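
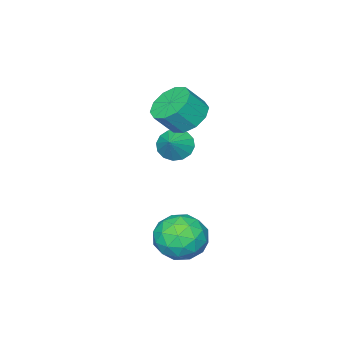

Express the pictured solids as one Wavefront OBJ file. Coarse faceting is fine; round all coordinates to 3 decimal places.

v 2.083 1.122 -1.752
v 2.806 1.681 -1.078
v 3.454 0.039 -2.322
v 4.177 0.598 -1.648
v 3.373 -0.063 -1.194
v 2.526 0.607 -0.841
v 3.734 1.113 -2.559
v 2.887 1.783 -2.206
v 3.826 1.676 -1.577
v 3.603 0.949 -0.733
v 2.657 0.771 -2.667
v 2.434 0.044 -1.823
v 2.324 1.496 -1.365
v 3.936 0.224 -2.035
v 3.463 -0.165 -1.768
v 3.888 0.164 -1.372
v 2.16 0.865 -1.226
v 2.585 1.194 -0.83
v 2.918 0.169 -0.898
v 3.675 0.526 -2.57
v 4.1 0.855 -2.174
v 2.372 1.556 -2.028
v 2.797 1.885 -1.632
v 3.342 1.551 -2.502
v 3.349 1.823 -1.262
v 4.154 1.186 -1.597
v 3.894 1.489 -2.132
v 3.396 1.882 -1.925
v 3.218 1.395 -0.766
v 4.023 0.759 -1.102
v 3.551 0.37 -0.834
v 3.053 0.764 -0.627
v 3.817 1.392 -1.059
v 2.237 0.961 -2.298
v 3.042 0.325 -2.634
v 3.207 0.956 -2.773
v 2.709 1.35 -2.566
v 2.106 0.534 -1.803
v 2.911 -0.103 -2.138
v 2.864 -0.162 -1.475
v 2.366 0.231 -1.268
v 2.443 0.328 -2.341
v -0.716 -2.514 1.961
v 0.053 -2.043 1.553
v 0.766 -2.394 2.492
v -0.004 -2.866 2.899
v -0.237 -1.649 1.921
v 0.475 -2 2.86
v -0.71 -1.586 2.304
v 0.002 -1.937 3.242
v -1.186 -1.877 2.555
v -0.473 -2.229 3.494
v -1.482 -2.412 2.58
v -0.769 -2.763 3.519
v -1.486 -2.986 2.368
v -0.773 -3.337 3.307
v -1.195 -3.38 2
v -0.483 -3.731 2.939
v -0.722 -3.443 1.618
v -0.01 -3.794 2.556
v -0.247 -3.151 1.366
v 0.466 -3.503 2.305
v 0.049 -2.617 1.341
v 0.762 -2.968 2.28
v -1.281 -3.837 -0.405
v -0.735 -4.322 -0.755
v -0.479 -3.403 0.245
v -0.735 -3.973 -0.988
v -0.881 -3.587 -1.064
v -1.135 -3.269 -0.964
v -1.428 -3.103 -0.714
v -1.681 -3.133 -0.381
v -1.827 -3.352 -0.055
v -1.827 -3.701 0.177
v -1.681 -4.086 0.254
v -1.427 -4.405 0.154
v -1.134 -4.571 -0.096
v -0.881 -4.541 -0.429
f 1 38 17
f 38 12 41
f 17 41 6
f 38 41 17
f 1 17 13
f 17 6 18
f 13 18 2
f 17 18 13
f 1 13 22
f 13 2 23
f 22 23 8
f 13 23 22
f 1 22 34
f 22 8 37
f 34 37 11
f 22 37 34
f 1 34 38
f 34 11 42
f 38 42 12
f 34 42 38
f 2 18 29
f 18 6 32
f 29 32 10
f 18 32 29
f 6 41 19
f 41 12 40
f 19 40 5
f 41 40 19
f 12 42 39
f 42 11 35
f 39 35 3
f 42 35 39
f 11 37 36
f 37 8 24
f 36 24 7
f 37 24 36
f 8 23 28
f 23 2 25
f 28 25 9
f 23 25 28
f 4 30 16
f 30 10 31
f 16 31 5
f 30 31 16
f 4 16 14
f 16 5 15
f 14 15 3
f 16 15 14
f 4 14 21
f 14 3 20
f 21 20 7
f 14 20 21
f 4 21 26
f 21 7 27
f 26 27 9
f 21 27 26
f 4 26 30
f 26 9 33
f 30 33 10
f 26 33 30
f 5 31 19
f 31 10 32
f 19 32 6
f 31 32 19
f 3 15 39
f 15 5 40
f 39 40 12
f 15 40 39
f 7 20 36
f 20 3 35
f 36 35 11
f 20 35 36
f 9 27 28
f 27 7 24
f 28 24 8
f 27 24 28
f 10 33 29
f 33 9 25
f 29 25 2
f 33 25 29
f 44 43 47
f 44 47 45
f 45 47 48
f 45 48 46
f 47 43 49
f 47 49 48
f 48 49 50
f 48 50 46
f 49 43 51
f 49 51 50
f 50 51 52
f 50 52 46
f 51 43 53
f 51 53 52
f 52 53 54
f 52 54 46
f 53 43 55
f 53 55 54
f 54 55 56
f 54 56 46
f 55 43 57
f 55 57 56
f 56 57 58
f 56 58 46
f 57 43 59
f 57 59 58
f 58 59 60
f 58 60 46
f 59 43 61
f 59 61 60
f 60 61 62
f 60 62 46
f 61 43 63
f 61 63 62
f 62 63 64
f 62 64 46
f 63 43 44
f 63 44 64
f 64 44 45
f 64 45 46
f 66 65 68
f 66 68 67
f 68 65 69
f 68 69 67
f 69 65 70
f 69 70 67
f 70 65 71
f 70 71 67
f 71 65 72
f 71 72 67
f 72 65 73
f 72 73 67
f 73 65 74
f 73 74 67
f 74 65 75
f 74 75 67
f 75 65 76
f 75 76 67
f 76 65 77
f 76 77 67
f 77 65 78
f 77 78 67
f 78 65 66
f 78 66 67



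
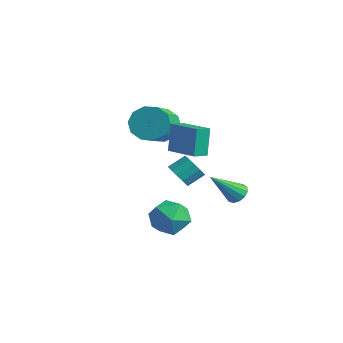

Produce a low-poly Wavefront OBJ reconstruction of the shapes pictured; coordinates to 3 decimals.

v -2.422 0.059 0.812
v -1.583 0.429 0.3
v -0.32 -1.03 1.315
v -1.158 -1.399 1.828
v -1.643 0.762 0.853
v -0.38 -0.696 1.868
v -2 0.827 1.391
v -0.737 -0.631 2.406
v -2.518 0.599 1.708
v -1.255 -0.86 2.723
v -3 0.164 1.683
v -1.737 -1.294 2.698
v -3.26 -0.31 1.325
v -1.997 -1.769 2.34
v -3.2 -0.644 0.772
v -1.937 -2.102 1.787
v -2.843 -0.709 0.234
v -1.58 -2.167 1.249
v -2.325 -0.48 -0.083
v -1.062 -1.939 0.932
v -1.843 -0.046 -0.058
v -0.58 -1.504 0.957
v 2.731 0.992 -1.953
v 3.275 0.736 -2.141
v 2.549 -0.472 -0.487
v 3.358 0.975 -1.892
v 3.242 1.219 -1.662
v 2.964 1.392 -1.525
v 2.612 1.437 -1.523
v 2.298 1.342 -1.658
v 2.122 1.135 -1.886
v 2.138 0.883 -2.136
v 2.344 0.666 -2.327
v 2.672 0.552 -2.4
v 3.019 0.578 -2.331
v 3.881 -2.839 -2.537
v 4.636 -2.934 -1.723
v 2.844 -4.066 -1.717
v 3.599 -4.161 -0.903
v 3.006 -3.222 -1.007
v 3.648 -2.464 -1.514
v 3.832 -4.536 -1.926
v 4.474 -3.778 -2.433
v 4.606 -3.983 -1.345
v 4.096 -3.171 -0.777
v 3.384 -3.829 -2.663
v 2.874 -3.017 -2.095
v 0.164 -1.202 0.471
v -0.141 -0.84 2.031
v 0.091 -0.4 0.271
v -0.214 -0.038 1.831
v 1.974 -0.962 0.769
v 1.669 -0.6 2.329
v 1.901 -0.16 0.569
v 1.596 0.202 2.129
v -2.272 0.995 -2.946
v -1.81 1.275 -3.508
v -1.606 2.166 -2.896
v -2.068 1.885 -2.334
v -2.214 1.426 -3.593
v -2.01 2.317 -2.981
v -2.636 1.44 -3.473
v -2.432 2.331 -2.86
v -2.943 1.313 -3.185
v -2.739 2.203 -2.572
v -3.037 1.084 -2.821
v -2.833 1.975 -2.209
v -2.888 0.827 -2.497
v -2.684 1.718 -1.885
v -2.543 0.623 -2.316
v -2.339 1.514 -1.704
v -2.112 0.538 -2.335
v -1.908 1.428 -1.722
v -1.733 0.597 -2.547
v -1.528 1.487 -1.935
v -1.524 0.782 -2.887
v -1.32 1.673 -2.274
v -1.553 1.035 -3.245
v -1.349 1.926 -2.633
f 2 1 5
f 2 5 3
f 3 5 6
f 3 6 4
f 5 1 7
f 5 7 6
f 6 7 8
f 6 8 4
f 7 1 9
f 7 9 8
f 8 9 10
f 8 10 4
f 9 1 11
f 9 11 10
f 10 11 12
f 10 12 4
f 11 1 13
f 11 13 12
f 12 13 14
f 12 14 4
f 13 1 15
f 13 15 14
f 14 15 16
f 14 16 4
f 15 1 17
f 15 17 16
f 16 17 18
f 16 18 4
f 17 1 19
f 17 19 18
f 18 19 20
f 18 20 4
f 19 1 21
f 19 21 20
f 20 21 22
f 20 22 4
f 21 1 2
f 21 2 22
f 22 2 3
f 22 3 4
f 24 23 26
f 24 26 25
f 26 23 27
f 26 27 25
f 27 23 28
f 27 28 25
f 28 23 29
f 28 29 25
f 29 23 30
f 29 30 25
f 30 23 31
f 30 31 25
f 31 23 32
f 31 32 25
f 32 23 33
f 32 33 25
f 33 23 34
f 33 34 25
f 34 23 35
f 34 35 25
f 35 23 24
f 35 24 25
f 36 47 41
f 36 41 37
f 36 37 43
f 36 43 46
f 36 46 47
f 37 41 45
f 41 47 40
f 47 46 38
f 46 43 42
f 43 37 44
f 39 45 40
f 39 40 38
f 39 38 42
f 39 42 44
f 39 44 45
f 40 45 41
f 38 40 47
f 42 38 46
f 44 42 43
f 45 44 37
f 49 51 48
f 52 49 48
f 48 51 50
f 50 52 48
f 49 55 51
f 53 49 52
f 53 55 49
f 51 55 50
f 54 52 50
f 50 55 54
f 54 53 52
f 55 53 54
f 57 56 60
f 57 60 58
f 58 60 61
f 58 61 59
f 60 56 62
f 60 62 61
f 61 62 63
f 61 63 59
f 62 56 64
f 62 64 63
f 63 64 65
f 63 65 59
f 64 56 66
f 64 66 65
f 65 66 67
f 65 67 59
f 66 56 68
f 66 68 67
f 67 68 69
f 67 69 59
f 68 56 70
f 68 70 69
f 69 70 71
f 69 71 59
f 70 56 72
f 70 72 71
f 71 72 73
f 71 73 59
f 72 56 74
f 72 74 73
f 73 74 75
f 73 75 59
f 74 56 76
f 74 76 75
f 75 76 77
f 75 77 59
f 76 56 78
f 76 78 77
f 77 78 79
f 77 79 59
f 78 56 57
f 78 57 79
f 79 57 58
f 79 58 59



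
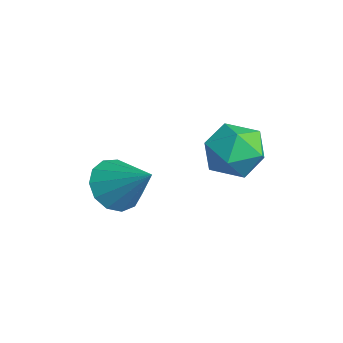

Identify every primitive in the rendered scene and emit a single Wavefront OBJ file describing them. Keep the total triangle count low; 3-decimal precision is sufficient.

v -3.241 2.388 1.993
v -2.487 2.109 1.682
v -3.893 1.331 1.358
v -3.139 1.052 1.047
v -3.303 0.998 1.892
v -2.9 1.652 2.284
v -3.48 1.788 0.756
v -3.077 2.442 1.148
v -2.634 1.739 0.917
v -2.525 1.25 1.62
v -3.855 2.19 1.42
v -3.746 1.701 2.123
v -4.416 -0.814 0.141
v -3.869 -0.875 -0.426
v -3.444 -0.266 1.019
v -4.055 -0.472 -0.473
v -4.354 -0.179 -0.324
v -4.674 -0.087 -0.028
v -4.911 -0.226 0.322
v -4.992 -0.552 0.614
v -4.889 -0.961 0.756
v -4.636 -1.324 0.703
v -4.314 -1.524 0.472
v -4.024 -1.5 0.135
v -3.858 -1.258 -0.2
f 1 12 6
f 1 6 2
f 1 2 8
f 1 8 11
f 1 11 12
f 2 6 10
f 6 12 5
f 12 11 3
f 11 8 7
f 8 2 9
f 4 10 5
f 4 5 3
f 4 3 7
f 4 7 9
f 4 9 10
f 5 10 6
f 3 5 12
f 7 3 11
f 9 7 8
f 10 9 2
f 14 13 16
f 14 16 15
f 16 13 17
f 16 17 15
f 17 13 18
f 17 18 15
f 18 13 19
f 18 19 15
f 19 13 20
f 19 20 15
f 20 13 21
f 20 21 15
f 21 13 22
f 21 22 15
f 22 13 23
f 22 23 15
f 23 13 24
f 23 24 15
f 24 13 25
f 24 25 15
f 25 13 14
f 25 14 15



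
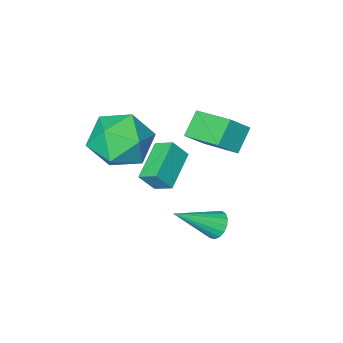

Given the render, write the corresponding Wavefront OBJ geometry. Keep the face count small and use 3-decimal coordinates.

v -2.285 -3.972 -1.193
v -2.589 -3.301 -0.79
v -2.79 -3.765 -1.92
v -3.095 -3.094 -1.518
v -1.065 -3.066 -1.782
v -1.37 -2.395 -1.38
v -1.571 -2.859 -2.51
v -1.875 -2.188 -2.107
v -2.546 -0.417 -3.05
v -2.261 -0.578 -3.528
v -1.074 -0.843 -2.03
v -2.2 -0.308 -3.503
v -2.219 -0.064 -3.373
v -2.313 0.1 -3.17
v -2.46 0.146 -2.939
v -2.627 0.062 -2.733
v -2.775 -0.131 -2.6
v -2.87 -0.39 -2.57
v -2.892 -0.655 -2.65
v -2.834 -0.866 -2.821
v -2.71 -0.973 -3.045
v -2.548 -0.954 -3.27
v -2.386 -0.811 -3.444
v -4.31 -3.249 -0.229
v -3.538 -3.303 0.51
v -4.662 -1.669 0.253
v -3.89 -1.723 0.993
v -3.57 -2.857 -0.973
v -2.798 -2.911 -0.233
v -3.922 -1.277 -0.49
v -3.15 -1.331 0.249
v 0.589 -2.424 1.918
v 0.955 -3.014 0.902
v -1.215 -2.166 1.118
v -0.849 -2.756 0.102
v -0.986 -3.374 1.157
v 0.129 -3.533 1.652
v -0.389 -1.647 0.368
v 0.726 -1.806 0.863
v 0.35 -2.534 -0.055
v -0.018 -3.601 0.432
v -0.242 -1.579 1.588
v -0.61 -2.646 2.075
f 2 4 1
f 5 2 1
f 1 4 3
f 3 5 1
f 2 8 4
f 6 2 5
f 6 8 2
f 4 8 3
f 7 5 3
f 3 8 7
f 7 6 5
f 8 6 7
f 10 9 12
f 10 12 11
f 12 9 13
f 12 13 11
f 13 9 14
f 13 14 11
f 14 9 15
f 14 15 11
f 15 9 16
f 15 16 11
f 16 9 17
f 16 17 11
f 17 9 18
f 17 18 11
f 18 9 19
f 18 19 11
f 19 9 20
f 19 20 11
f 20 9 21
f 20 21 11
f 21 9 22
f 21 22 11
f 22 9 23
f 22 23 11
f 23 9 10
f 23 10 11
f 25 27 24
f 28 25 24
f 24 27 26
f 26 28 24
f 25 31 27
f 29 25 28
f 29 31 25
f 27 31 26
f 30 28 26
f 26 31 30
f 30 29 28
f 31 29 30
f 32 43 37
f 32 37 33
f 32 33 39
f 32 39 42
f 32 42 43
f 33 37 41
f 37 43 36
f 43 42 34
f 42 39 38
f 39 33 40
f 35 41 36
f 35 36 34
f 35 34 38
f 35 38 40
f 35 40 41
f 36 41 37
f 34 36 43
f 38 34 42
f 40 38 39
f 41 40 33



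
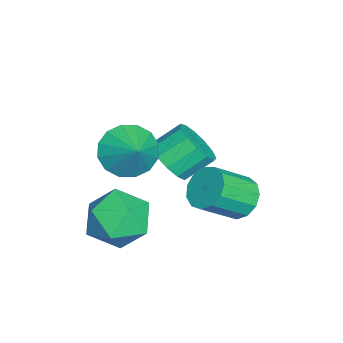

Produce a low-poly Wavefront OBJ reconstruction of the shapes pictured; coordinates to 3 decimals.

v 0.801 -1.719 -3.08
v 1.44 -2.186 -3.981
v -0.84 -2.154 -4.019
v -0.201 -2.621 -4.92
v -0.226 -3.171 -3.855
v 0.788 -2.902 -3.275
v -0.188 -1.438 -4.725
v 0.826 -1.169 -4.145
v 0.829 -2.012 -4.998
v 0.805 -3.083 -4.46
v -0.205 -1.257 -3.54
v -0.229 -2.328 -3.002
v 0.167 -1.826 -0.779
v 0.836 -2.009 -1.485
v 1.073 -1.354 -0.041
v 0.668 -1.534 -1.581
v 0.366 -1.138 -1.463
v 0.01 -0.926 -1.161
v -0.304 -0.955 -0.757
v -0.491 -1.217 -0.358
v -0.503 -1.642 -0.073
v -0.335 -2.117 0.024
v -0.032 -2.513 -0.095
v 0.324 -2.725 -0.397
v 0.637 -2.696 -0.801
v 0.825 -2.434 -1.199
v -1.87 1.441 -4.413
v -1.209 1.4 -4.929
v -0.489 0.338 -3.923
v -1.15 0.379 -3.407
v -1.118 1.75 -4.624
v -0.398 0.689 -3.618
v -1.266 2.002 -4.252
v -0.547 0.941 -3.246
v -1.606 2.076 -3.931
v -0.886 1.015 -2.925
v -2.03 1.948 -3.763
v -1.31 0.887 -2.757
v -2.403 1.659 -3.801
v -1.683 0.598 -2.795
v -2.606 1.301 -4.034
v -1.887 0.239 -3.028
v -2.576 0.987 -4.387
v -1.856 -0.075 -3.381
v -2.322 0.817 -4.748
v -1.602 -0.245 -3.742
v -1.924 0.845 -5.003
v -1.204 -0.216 -3.997
v -1.509 1.062 -5.07
v -0.789 0.001 -4.064
v -2.566 -0.983 -3.429
v -1.986 -1.261 -2.785
v -2.394 -0.354 -2.027
v -2.974 -0.077 -2.671
v -1.735 -0.913 -3.066
v -2.143 -0.006 -2.308
v -1.747 -0.587 -3.462
v -2.155 0.319 -2.704
v -2.02 -0.387 -3.847
v -2.428 0.519 -3.089
v -2.466 -0.377 -4.1
v -2.874 0.53 -3.342
v -2.944 -0.559 -4.14
v -3.352 0.348 -3.382
v -3.302 -0.875 -3.954
v -3.71 0.031 -3.196
v -3.426 -1.226 -3.601
v -3.834 -0.32 -2.843
v -3.277 -1.5 -3.194
v -3.685 -0.594 -2.436
v -2.903 -1.61 -2.861
v -3.311 -0.703 -2.103
v -2.421 -1.52 -2.709
v -2.829 -0.614 -1.951
f 1 12 6
f 1 6 2
f 1 2 8
f 1 8 11
f 1 11 12
f 2 6 10
f 6 12 5
f 12 11 3
f 11 8 7
f 8 2 9
f 4 10 5
f 4 5 3
f 4 3 7
f 4 7 9
f 4 9 10
f 5 10 6
f 3 5 12
f 7 3 11
f 9 7 8
f 10 9 2
f 14 13 16
f 14 16 15
f 16 13 17
f 16 17 15
f 17 13 18
f 17 18 15
f 18 13 19
f 18 19 15
f 19 13 20
f 19 20 15
f 20 13 21
f 20 21 15
f 21 13 22
f 21 22 15
f 22 13 23
f 22 23 15
f 23 13 24
f 23 24 15
f 24 13 25
f 24 25 15
f 25 13 26
f 25 26 15
f 26 13 14
f 26 14 15
f 28 27 31
f 28 31 29
f 29 31 32
f 29 32 30
f 31 27 33
f 31 33 32
f 32 33 34
f 32 34 30
f 33 27 35
f 33 35 34
f 34 35 36
f 34 36 30
f 35 27 37
f 35 37 36
f 36 37 38
f 36 38 30
f 37 27 39
f 37 39 38
f 38 39 40
f 38 40 30
f 39 27 41
f 39 41 40
f 40 41 42
f 40 42 30
f 41 27 43
f 41 43 42
f 42 43 44
f 42 44 30
f 43 27 45
f 43 45 44
f 44 45 46
f 44 46 30
f 45 27 47
f 45 47 46
f 46 47 48
f 46 48 30
f 47 27 49
f 47 49 48
f 48 49 50
f 48 50 30
f 49 27 28
f 49 28 50
f 50 28 29
f 50 29 30
f 52 51 55
f 52 55 53
f 53 55 56
f 53 56 54
f 55 51 57
f 55 57 56
f 56 57 58
f 56 58 54
f 57 51 59
f 57 59 58
f 58 59 60
f 58 60 54
f 59 51 61
f 59 61 60
f 60 61 62
f 60 62 54
f 61 51 63
f 61 63 62
f 62 63 64
f 62 64 54
f 63 51 65
f 63 65 64
f 64 65 66
f 64 66 54
f 65 51 67
f 65 67 66
f 66 67 68
f 66 68 54
f 67 51 69
f 67 69 68
f 68 69 70
f 68 70 54
f 69 51 71
f 69 71 70
f 70 71 72
f 70 72 54
f 71 51 73
f 71 73 72
f 72 73 74
f 72 74 54
f 73 51 52
f 73 52 74
f 74 52 53
f 74 53 54



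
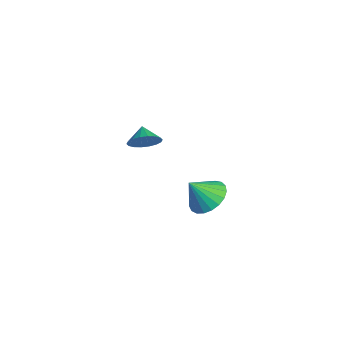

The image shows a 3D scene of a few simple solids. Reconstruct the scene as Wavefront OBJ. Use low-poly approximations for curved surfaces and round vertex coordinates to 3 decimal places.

v 3.614 0.216 0.58
v 4.508 -0.326 0.308
v 3.446 -0.676 1.8
v 4.672 0 0.569
v 4.654 0.364 0.832
v 4.456 0.702 1.051
v 4.112 0.955 1.189
v 3.682 1.081 1.222
v 3.241 1.058 1.144
v 2.864 0.888 0.968
v 2.616 0.603 0.725
v 2.542 0.25 0.457
v 2.653 -0.108 0.211
v 2.93 -0.411 0.028
v 3.325 -0.605 -0.06
v 3.77 -0.657 -0.036
v 4.189 -0.559 0.094
v -2.535 -0.68 0.112
v -2.067 -0.288 0.773
v -3.385 -0.5 0.608
v -2.146 0.018 0.527
v -2.302 0.185 0.198
v -2.505 0.181 -0.147
v -2.713 0.007 -0.442
v -2.886 -0.303 -0.626
v -2.99 -0.688 -0.664
v -3.003 -1.072 -0.549
v -2.924 -1.377 -0.302
v -2.768 -1.545 0.026
v -2.566 -1.541 0.372
v -2.357 -1.366 0.666
v -2.184 -1.056 0.851
v -2.08 -0.671 0.889
f 2 1 4
f 2 4 3
f 4 1 5
f 4 5 3
f 5 1 6
f 5 6 3
f 6 1 7
f 6 7 3
f 7 1 8
f 7 8 3
f 8 1 9
f 8 9 3
f 9 1 10
f 9 10 3
f 10 1 11
f 10 11 3
f 11 1 12
f 11 12 3
f 12 1 13
f 12 13 3
f 13 1 14
f 13 14 3
f 14 1 15
f 14 15 3
f 15 1 16
f 15 16 3
f 16 1 17
f 16 17 3
f 17 1 2
f 17 2 3
f 19 18 21
f 19 21 20
f 21 18 22
f 21 22 20
f 22 18 23
f 22 23 20
f 23 18 24
f 23 24 20
f 24 18 25
f 24 25 20
f 25 18 26
f 25 26 20
f 26 18 27
f 26 27 20
f 27 18 28
f 27 28 20
f 28 18 29
f 28 29 20
f 29 18 30
f 29 30 20
f 30 18 31
f 30 31 20
f 31 18 32
f 31 32 20
f 32 18 33
f 32 33 20
f 33 18 19
f 33 19 20



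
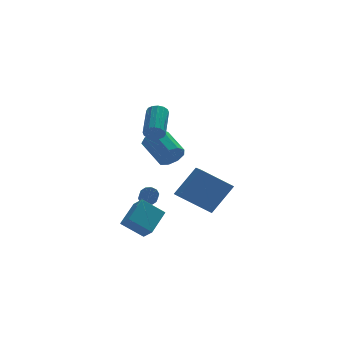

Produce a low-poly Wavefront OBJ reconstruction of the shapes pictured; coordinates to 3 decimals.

v -1.311 -4.133 -3.547
v -1.042 -4.767 -3.031
v -2.4 -3.883 -2.671
v -2.131 -4.517 -2.156
v -0.409 -3.083 -2.724
v -0.14 -3.717 -2.209
v -1.498 -2.833 -1.849
v -1.229 -3.467 -1.333
v 1.04 -0.127 0.18
v 1.333 -0.425 0.851
v 0.832 0.929 1.671
v 0.54 1.227 1
v 1.71 -0.133 0.598
v 1.21 1.221 1.418
v 1.775 0.163 0.15
v 1.274 1.516 0.97
v 1.495 0.322 -0.284
v 0.995 1.676 0.536
v 1.003 0.272 -0.501
v 0.503 1.626 0.319
v 0.528 0.035 -0.399
v 0.028 1.389 0.42
v 0.293 -0.278 -0.027
v -0.208 1.076 0.793
v 0.407 -0.52 0.443
v -0.093 0.834 1.263
v 0.818 -0.578 0.789
v 0.318 0.776 1.609
v 1.648 0.747 -2.956
v 2.902 1.073 -1.315
v 1.713 2.03 -3.259
v 2.966 2.356 -1.619
v 3.294 0.384 -4.141
v 4.547 0.71 -2.501
v 3.358 1.667 -4.445
v 4.612 1.993 -2.804
v 0.507 2.765 -3.708
v 0.927 2.87 -3.439
v 0.773 1.899 -2.822
v 0.353 1.795 -3.092
v 0.682 3.002 -3.292
v 0.528 2.032 -2.675
v 0.37 3.044 -3.304
v 0.215 2.074 -2.687
v 0.11 2.979 -3.471
v -0.044 2.009 -2.854
v 0.002 2.833 -3.728
v -0.152 1.863 -3.111
v 0.087 2.661 -3.978
v -0.067 1.69 -3.361
v 0.332 2.528 -4.125
v 0.178 1.558 -3.508
v 0.645 2.486 -4.113
v 0.49 1.516 -3.496
v 0.904 2.551 -3.946
v 0.75 1.581 -3.329
v 1.012 2.697 -3.689
v 0.858 1.727 -3.072
v -0.263 -1.963 2.467
v 0.219 -1.963 2.182
v 0.766 -0.397 3.109
v 0.283 -0.397 3.393
v 0.037 -1.805 2.022
v 0.584 -0.238 2.948
v -0.225 -1.689 1.98
v 0.321 -0.122 2.907
v -0.498 -1.646 2.069
v 0.049 -0.08 2.996
v -0.708 -1.689 2.265
v -0.161 -0.122 3.191
v -0.798 -1.805 2.514
v -0.252 -0.238 3.441
v -0.746 -1.963 2.751
v -0.199 -0.397 3.678
v -0.564 -2.122 2.912
v -0.017 -0.555 3.838
v -0.301 -2.238 2.953
v 0.245 -0.671 3.88
v -0.029 -2.28 2.864
v 0.518 -0.714 3.791
v 0.181 -2.238 2.669
v 0.728 -0.671 3.595
v 0.272 -2.122 2.419
v 0.818 -0.555 3.346
f 2 4 1
f 5 2 1
f 1 4 3
f 3 5 1
f 2 8 4
f 6 2 5
f 6 8 2
f 4 8 3
f 7 5 3
f 3 8 7
f 7 6 5
f 8 6 7
f 10 9 13
f 10 13 11
f 11 13 14
f 11 14 12
f 13 9 15
f 13 15 14
f 14 15 16
f 14 16 12
f 15 9 17
f 15 17 16
f 16 17 18
f 16 18 12
f 17 9 19
f 17 19 18
f 18 19 20
f 18 20 12
f 19 9 21
f 19 21 20
f 20 21 22
f 20 22 12
f 21 9 23
f 21 23 22
f 22 23 24
f 22 24 12
f 23 9 25
f 23 25 24
f 24 25 26
f 24 26 12
f 25 9 27
f 25 27 26
f 26 27 28
f 26 28 12
f 27 9 10
f 27 10 28
f 28 10 11
f 28 11 12
f 30 32 29
f 33 30 29
f 29 32 31
f 31 33 29
f 30 36 32
f 34 30 33
f 34 36 30
f 32 36 31
f 35 33 31
f 31 36 35
f 35 34 33
f 36 34 35
f 38 37 41
f 38 41 39
f 39 41 42
f 39 42 40
f 41 37 43
f 41 43 42
f 42 43 44
f 42 44 40
f 43 37 45
f 43 45 44
f 44 45 46
f 44 46 40
f 45 37 47
f 45 47 46
f 46 47 48
f 46 48 40
f 47 37 49
f 47 49 48
f 48 49 50
f 48 50 40
f 49 37 51
f 49 51 50
f 50 51 52
f 50 52 40
f 51 37 53
f 51 53 52
f 52 53 54
f 52 54 40
f 53 37 55
f 53 55 54
f 54 55 56
f 54 56 40
f 55 37 57
f 55 57 56
f 56 57 58
f 56 58 40
f 57 37 38
f 57 38 58
f 58 38 39
f 58 39 40
f 60 59 63
f 60 63 61
f 61 63 64
f 61 64 62
f 63 59 65
f 63 65 64
f 64 65 66
f 64 66 62
f 65 59 67
f 65 67 66
f 66 67 68
f 66 68 62
f 67 59 69
f 67 69 68
f 68 69 70
f 68 70 62
f 69 59 71
f 69 71 70
f 70 71 72
f 70 72 62
f 71 59 73
f 71 73 72
f 72 73 74
f 72 74 62
f 73 59 75
f 73 75 74
f 74 75 76
f 74 76 62
f 75 59 77
f 75 77 76
f 76 77 78
f 76 78 62
f 77 59 79
f 77 79 78
f 78 79 80
f 78 80 62
f 79 59 81
f 79 81 80
f 80 81 82
f 80 82 62
f 81 59 83
f 81 83 82
f 82 83 84
f 82 84 62
f 83 59 60
f 83 60 84
f 84 60 61
f 84 61 62



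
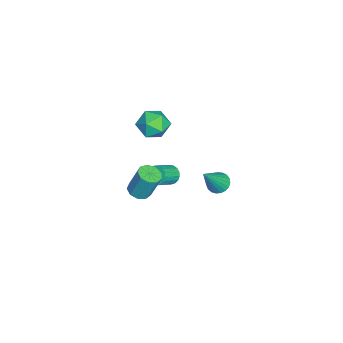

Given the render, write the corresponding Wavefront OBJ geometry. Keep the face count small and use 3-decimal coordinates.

v 1.668 -0.514 -0.516
v 2.067 -0.232 -0.748
v 2.85 -0.805 -0.095
v 2.452 -1.086 0.136
v 2.008 -0.096 -0.559
v 2.792 -0.669 0.094
v 1.882 -0.043 -0.361
v 2.666 -0.616 0.292
v 1.714 -0.083 -0.194
v 2.498 -0.656 0.459
v 1.537 -0.208 -0.091
v 2.321 -0.781 0.562
v 1.385 -0.394 -0.072
v 2.169 -0.967 0.581
v 1.29 -0.603 -0.141
v 2.074 -1.176 0.511
v 1.27 -0.795 -0.285
v 2.053 -1.368 0.368
v 1.328 -0.931 -0.474
v 2.112 -1.504 0.179
v 1.454 -0.984 -0.672
v 2.238 -1.557 -0.019
v 1.622 -0.944 -0.839
v 2.406 -1.517 -0.186
v 1.799 -0.819 -0.942
v 2.583 -1.392 -0.289
v 1.951 -0.633 -0.961
v 2.735 -1.206 -0.308
v 2.046 -0.424 -0.891
v 2.83 -0.997 -0.239
v -1.141 1.461 -3.731
v -0.689 1.881 -3.859
v -0.079 0.839 -2.029
v -0.851 2.02 -3.708
v -1.063 2.062 -3.56
v -1.288 2.001 -3.441
v -1.488 1.846 -3.373
v -1.628 1.625 -3.366
v -1.684 1.375 -3.423
v -1.646 1.141 -3.533
v -1.521 0.961 -3.677
v -1.33 0.868 -3.83
v -1.106 0.878 -3.966
v -0.888 0.988 -4.061
v -0.715 1.18 -4.1
v -0.615 1.421 -4.074
v -0.606 1.669 -3.989
v -2.538 -1.569 -1.756
v -2.026 -2.269 -1.378
v -3.594 -1.751 -0.662
v -3.082 -2.451 -0.284
v -2.768 -1.559 -0.242
v -2.116 -1.447 -0.918
v -3.504 -2.573 -1.122
v -2.852 -2.461 -1.798
v -2.623 -2.89 -0.986
v -2.168 -2.263 -0.442
v -3.452 -1.757 -1.598
v -2.997 -1.13 -1.054
v 3.782 -1.666 0.239
v 4.263 -2.01 0.342
v 4.338 -1.478 1.764
v 3.858 -1.134 1.661
v 4.381 -1.644 0.199
v 4.456 -1.112 1.621
v 4.218 -1.288 0.075
v 4.294 -0.756 1.496
v 3.852 -1.109 0.027
v 3.927 -0.577 1.449
v 3.453 -1.191 0.079
v 3.528 -0.659 1.5
v 3.208 -1.495 0.205
v 3.284 -0.963 1.627
v 3.232 -1.879 0.348
v 3.307 -1.347 1.77
v 3.513 -2.164 0.44
v 3.589 -1.631 1.861
v 3.921 -2.215 0.437
v 3.996 -1.683 1.859
f 2 1 5
f 2 5 3
f 3 5 6
f 3 6 4
f 5 1 7
f 5 7 6
f 6 7 8
f 6 8 4
f 7 1 9
f 7 9 8
f 8 9 10
f 8 10 4
f 9 1 11
f 9 11 10
f 10 11 12
f 10 12 4
f 11 1 13
f 11 13 12
f 12 13 14
f 12 14 4
f 13 1 15
f 13 15 14
f 14 15 16
f 14 16 4
f 15 1 17
f 15 17 16
f 16 17 18
f 16 18 4
f 17 1 19
f 17 19 18
f 18 19 20
f 18 20 4
f 19 1 21
f 19 21 20
f 20 21 22
f 20 22 4
f 21 1 23
f 21 23 22
f 22 23 24
f 22 24 4
f 23 1 25
f 23 25 24
f 24 25 26
f 24 26 4
f 25 1 27
f 25 27 26
f 26 27 28
f 26 28 4
f 27 1 29
f 27 29 28
f 28 29 30
f 28 30 4
f 29 1 2
f 29 2 30
f 30 2 3
f 30 3 4
f 32 31 34
f 32 34 33
f 34 31 35
f 34 35 33
f 35 31 36
f 35 36 33
f 36 31 37
f 36 37 33
f 37 31 38
f 37 38 33
f 38 31 39
f 38 39 33
f 39 31 40
f 39 40 33
f 40 31 41
f 40 41 33
f 41 31 42
f 41 42 33
f 42 31 43
f 42 43 33
f 43 31 44
f 43 44 33
f 44 31 45
f 44 45 33
f 45 31 46
f 45 46 33
f 46 31 47
f 46 47 33
f 47 31 32
f 47 32 33
f 48 59 53
f 48 53 49
f 48 49 55
f 48 55 58
f 48 58 59
f 49 53 57
f 53 59 52
f 59 58 50
f 58 55 54
f 55 49 56
f 51 57 52
f 51 52 50
f 51 50 54
f 51 54 56
f 51 56 57
f 52 57 53
f 50 52 59
f 54 50 58
f 56 54 55
f 57 56 49
f 61 60 64
f 61 64 62
f 62 64 65
f 62 65 63
f 64 60 66
f 64 66 65
f 65 66 67
f 65 67 63
f 66 60 68
f 66 68 67
f 67 68 69
f 67 69 63
f 68 60 70
f 68 70 69
f 69 70 71
f 69 71 63
f 70 60 72
f 70 72 71
f 71 72 73
f 71 73 63
f 72 60 74
f 72 74 73
f 73 74 75
f 73 75 63
f 74 60 76
f 74 76 75
f 75 76 77
f 75 77 63
f 76 60 78
f 76 78 77
f 77 78 79
f 77 79 63
f 78 60 61
f 78 61 79
f 79 61 62
f 79 62 63



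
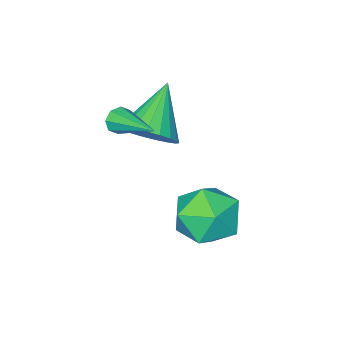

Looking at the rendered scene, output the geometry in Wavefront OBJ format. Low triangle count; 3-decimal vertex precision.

v -2.249 -2.289 0.561
v -1.465 -2.547 1.226
v -3.711 -3.031 1.999
v -1.555 -2.133 1.347
v -1.766 -1.746 1.332
v -2.06 -1.453 1.184
v -2.387 -1.305 0.929
v -2.69 -1.327 0.609
v -2.917 -1.515 0.281
v -3.028 -1.837 0.002
v -3.005 -2.238 -0.18
v -2.851 -2.647 -0.235
v -2.593 -2.995 -0.152
v -2.275 -3.22 0.055
v -1.953 -3.285 0.349
v -1.682 -3.177 0.68
v -1.51 -2.916 0.99
v -1.749 1.632 -0.703
v -1.087 0.581 -0.927
v -3.233 0.959 -1.933
v -2.571 -0.092 -2.157
v -3.071 0.107 -1.016
v -2.153 0.523 -0.256
v -2.167 1.017 -2.604
v -1.249 1.433 -1.844
v -1.345 0.202 -2.103
v -1.903 -0.361 -1.121
v -2.417 1.901 -1.739
v -2.975 1.338 -0.757
v -0.981 -2.141 2.067
v -0.771 -2.313 2.522
v -0.919 -0.299 2.733
v -0.489 -2.222 2.246
v -0.494 -2.084 1.864
v -0.785 -1.98 1.602
v -1.191 -1.969 1.612
v -1.473 -2.06 1.888
v -1.467 -2.198 2.27
v -1.177 -2.303 2.532
f 2 1 4
f 2 4 3
f 4 1 5
f 4 5 3
f 5 1 6
f 5 6 3
f 6 1 7
f 6 7 3
f 7 1 8
f 7 8 3
f 8 1 9
f 8 9 3
f 9 1 10
f 9 10 3
f 10 1 11
f 10 11 3
f 11 1 12
f 11 12 3
f 12 1 13
f 12 13 3
f 13 1 14
f 13 14 3
f 14 1 15
f 14 15 3
f 15 1 16
f 15 16 3
f 16 1 17
f 16 17 3
f 17 1 2
f 17 2 3
f 18 29 23
f 18 23 19
f 18 19 25
f 18 25 28
f 18 28 29
f 19 23 27
f 23 29 22
f 29 28 20
f 28 25 24
f 25 19 26
f 21 27 22
f 21 22 20
f 21 20 24
f 21 24 26
f 21 26 27
f 22 27 23
f 20 22 29
f 24 20 28
f 26 24 25
f 27 26 19
f 31 30 33
f 31 33 32
f 33 30 34
f 33 34 32
f 34 30 35
f 34 35 32
f 35 30 36
f 35 36 32
f 36 30 37
f 36 37 32
f 37 30 38
f 37 38 32
f 38 30 39
f 38 39 32
f 39 30 31
f 39 31 32



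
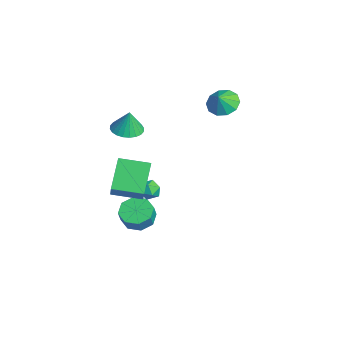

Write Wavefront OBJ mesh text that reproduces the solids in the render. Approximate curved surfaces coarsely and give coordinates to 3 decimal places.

v -3.262 3.481 1.983
v -2.648 2.892 1.386
v -2.878 3.039 2.817
v -2.329 3.432 1.526
v -2.367 3.991 1.841
v -2.747 4.356 2.209
v -3.324 4.386 2.492
v -3.877 4.071 2.579
v -4.195 3.531 2.439
v -4.158 2.972 2.125
v -3.778 2.607 1.756
v -3.201 2.576 1.474
v -2.218 -2.69 1.742
v -1.365 -3.19 1.691
v -2.062 -2.57 3.198
v -1.242 -2.827 1.648
v -1.268 -2.442 1.619
v -1.438 -2.096 1.608
v -1.727 -1.84 1.618
v -2.091 -1.713 1.647
v -2.474 -1.735 1.69
v -2.819 -1.903 1.741
v -3.071 -2.19 1.792
v -3.194 -2.554 1.835
v -3.169 -2.938 1.865
v -2.999 -3.285 1.875
v -2.71 -3.541 1.865
v -2.346 -3.667 1.836
v -1.962 -3.645 1.793
v -1.618 -3.478 1.742
v 1.267 -1.869 -1.036
v 1.848 -2.01 -0.626
v 1.172 -3.01 -1.294
v 1.753 -3.151 -0.884
v 1.132 -2.939 -0.574
v 1.191 -2.234 -0.414
v 1.829 -2.786 -1.506
v 1.888 -2.081 -1.346
v 2.195 -2.577 -0.916
v 1.765 -2.672 -0.339
v 1.255 -2.348 -1.581
v 0.825 -2.443 -1.004
v 0.293 -2.814 -4.161
v 1.112 -2.204 -4.357
v 1.546 -2.477 -3.395
v 0.727 -3.086 -3.199
v 0.526 -1.816 -3.983
v 0.96 -2.089 -3.021
v -0.196 -2.012 -3.713
v 0.238 -2.285 -2.751
v -0.632 -2.678 -3.705
v -0.198 -2.951 -2.743
v -0.526 -3.423 -3.965
v -0.092 -3.696 -3.003
v 0.06 -3.811 -4.339
v 0.494 -4.084 -3.377
v 0.782 -3.615 -4.609
v 1.216 -3.888 -3.647
v 1.218 -2.949 -4.617
v 1.652 -3.222 -3.655
v 1.671 -4.841 -0.69
v 0.306 -4.008 0.718
v 2.396 -3.174 -0.973
v 1.032 -2.341 0.434
v 3.048 -5.179 0.846
v 1.684 -4.346 2.253
v 3.774 -3.512 0.562
v 2.409 -2.679 1.97
f 2 1 4
f 2 4 3
f 4 1 5
f 4 5 3
f 5 1 6
f 5 6 3
f 6 1 7
f 6 7 3
f 7 1 8
f 7 8 3
f 8 1 9
f 8 9 3
f 9 1 10
f 9 10 3
f 10 1 11
f 10 11 3
f 11 1 12
f 11 12 3
f 12 1 2
f 12 2 3
f 14 13 16
f 14 16 15
f 16 13 17
f 16 17 15
f 17 13 18
f 17 18 15
f 18 13 19
f 18 19 15
f 19 13 20
f 19 20 15
f 20 13 21
f 20 21 15
f 21 13 22
f 21 22 15
f 22 13 23
f 22 23 15
f 23 13 24
f 23 24 15
f 24 13 25
f 24 25 15
f 25 13 26
f 25 26 15
f 26 13 27
f 26 27 15
f 27 13 28
f 27 28 15
f 28 13 29
f 28 29 15
f 29 13 30
f 29 30 15
f 30 13 14
f 30 14 15
f 31 42 36
f 31 36 32
f 31 32 38
f 31 38 41
f 31 41 42
f 32 36 40
f 36 42 35
f 42 41 33
f 41 38 37
f 38 32 39
f 34 40 35
f 34 35 33
f 34 33 37
f 34 37 39
f 34 39 40
f 35 40 36
f 33 35 42
f 37 33 41
f 39 37 38
f 40 39 32
f 44 43 47
f 44 47 45
f 45 47 48
f 45 48 46
f 47 43 49
f 47 49 48
f 48 49 50
f 48 50 46
f 49 43 51
f 49 51 50
f 50 51 52
f 50 52 46
f 51 43 53
f 51 53 52
f 52 53 54
f 52 54 46
f 53 43 55
f 53 55 54
f 54 55 56
f 54 56 46
f 55 43 57
f 55 57 56
f 56 57 58
f 56 58 46
f 57 43 59
f 57 59 58
f 58 59 60
f 58 60 46
f 59 43 44
f 59 44 60
f 60 44 45
f 60 45 46
f 62 64 61
f 65 62 61
f 61 64 63
f 63 65 61
f 62 68 64
f 66 62 65
f 66 68 62
f 64 68 63
f 67 65 63
f 63 68 67
f 67 66 65
f 68 66 67



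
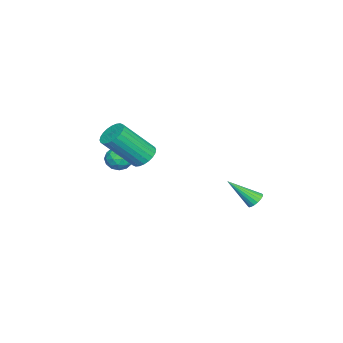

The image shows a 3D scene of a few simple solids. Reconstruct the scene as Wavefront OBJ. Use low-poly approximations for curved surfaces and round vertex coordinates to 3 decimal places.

v 1.676 -1.751 1.323
v 2.333 -1.514 1.193
v 3.101 -2.753 2.827
v 2.444 -2.989 2.957
v 2.243 -1.327 1.377
v 3.012 -2.566 3.011
v 2.068 -1.205 1.552
v 2.836 -2.444 3.187
v 1.832 -1.165 1.693
v 2.601 -2.404 3.327
v 1.573 -1.215 1.777
v 2.342 -2.454 3.412
v 1.33 -1.346 1.792
v 2.098 -2.585 3.427
v 1.139 -1.539 1.736
v 1.907 -2.778 3.37
v 1.03 -1.764 1.617
v 1.798 -3.003 3.251
v 1.019 -1.987 1.453
v 1.787 -3.226 3.087
v 1.108 -2.174 1.269
v 1.877 -3.413 2.903
v 1.284 -2.296 1.093
v 2.052 -3.535 2.728
v 1.519 -2.336 0.953
v 2.288 -3.575 2.587
v 1.778 -2.286 0.868
v 2.547 -3.525 2.503
v 2.022 -2.155 0.853
v 2.79 -3.394 2.488
v 2.213 -1.962 0.91
v 2.981 -3.201 2.544
v 2.322 -1.737 1.029
v 3.09 -2.976 2.663
v -0.65 -3.35 -0.542
v -0.092 -2.978 -0.264
v -0.348 -4.282 0.104
v 0.21 -3.91 0.382
v -0.471 -3.728 0.555
v -0.657 -3.151 0.156
v 0.217 -4.109 -0.316
v 0.031 -3.532 -0.715
v 0.444 -3.446 -0.125
v 0.018 -3.211 0.414
v -0.458 -4.049 -0.574
v -0.884 -3.814 -0.035
v -0.397 -3.082 -0.46
v -0.043 -4.178 0.3
v -0.443 -4.071 0.402
v -0.115 -3.852 0.565
v -0.73 -3.184 -0.213
v -0.402 -2.965 -0.05
v -0.624 -3.406 0.432
v -0.038 -4.295 -0.11
v 0.29 -4.076 0.053
v -0.325 -3.408 -0.725
v 0.003 -3.189 -0.562
v 0.184 -3.854 -0.592
v 0.245 -3.139 -0.215
v 0.423 -3.687 0.165
v 0.427 -3.804 -0.245
v 0.317 -3.465 -0.48
v -0.005 -3 0.102
v 0.173 -3.548 0.481
v -0.227 -3.441 0.584
v -0.337 -3.102 0.349
v 0.31 -3.276 0.184
v -0.613 -3.712 -0.641
v -0.435 -4.26 -0.262
v -0.103 -4.158 -0.509
v -0.213 -3.819 -0.744
v -0.863 -3.573 -0.325
v -0.685 -4.121 0.055
v -0.757 -3.795 0.32
v -0.867 -3.456 0.085
v -0.75 -3.984 -0.344
v -3.911 1.923 -3.912
v -3.554 1.708 -4.223
v -3.629 0.597 -2.668
v -3.429 1.854 -4.094
v -3.399 2.015 -3.93
v -3.471 2.157 -3.762
v -3.629 2.253 -3.624
v -3.844 2.284 -3.542
v -4.071 2.243 -3.534
v -4.267 2.139 -3.601
v -4.393 1.993 -3.729
v -4.422 1.832 -3.893
v -4.351 1.69 -4.061
v -4.192 1.594 -4.199
v -3.978 1.563 -4.281
v -3.75 1.604 -4.289
f 2 1 5
f 2 5 3
f 3 5 6
f 3 6 4
f 5 1 7
f 5 7 6
f 6 7 8
f 6 8 4
f 7 1 9
f 7 9 8
f 8 9 10
f 8 10 4
f 9 1 11
f 9 11 10
f 10 11 12
f 10 12 4
f 11 1 13
f 11 13 12
f 12 13 14
f 12 14 4
f 13 1 15
f 13 15 14
f 14 15 16
f 14 16 4
f 15 1 17
f 15 17 16
f 16 17 18
f 16 18 4
f 17 1 19
f 17 19 18
f 18 19 20
f 18 20 4
f 19 1 21
f 19 21 20
f 20 21 22
f 20 22 4
f 21 1 23
f 21 23 22
f 22 23 24
f 22 24 4
f 23 1 25
f 23 25 24
f 24 25 26
f 24 26 4
f 25 1 27
f 25 27 26
f 26 27 28
f 26 28 4
f 27 1 29
f 27 29 28
f 28 29 30
f 28 30 4
f 29 1 31
f 29 31 30
f 30 31 32
f 30 32 4
f 31 1 33
f 31 33 32
f 32 33 34
f 32 34 4
f 33 1 2
f 33 2 34
f 34 2 3
f 34 3 4
f 35 72 51
f 72 46 75
f 51 75 40
f 72 75 51
f 35 51 47
f 51 40 52
f 47 52 36
f 51 52 47
f 35 47 56
f 47 36 57
f 56 57 42
f 47 57 56
f 35 56 68
f 56 42 71
f 68 71 45
f 56 71 68
f 35 68 72
f 68 45 76
f 72 76 46
f 68 76 72
f 36 52 63
f 52 40 66
f 63 66 44
f 52 66 63
f 40 75 53
f 75 46 74
f 53 74 39
f 75 74 53
f 46 76 73
f 76 45 69
f 73 69 37
f 76 69 73
f 45 71 70
f 71 42 58
f 70 58 41
f 71 58 70
f 42 57 62
f 57 36 59
f 62 59 43
f 57 59 62
f 38 64 50
f 64 44 65
f 50 65 39
f 64 65 50
f 38 50 48
f 50 39 49
f 48 49 37
f 50 49 48
f 38 48 55
f 48 37 54
f 55 54 41
f 48 54 55
f 38 55 60
f 55 41 61
f 60 61 43
f 55 61 60
f 38 60 64
f 60 43 67
f 64 67 44
f 60 67 64
f 39 65 53
f 65 44 66
f 53 66 40
f 65 66 53
f 37 49 73
f 49 39 74
f 73 74 46
f 49 74 73
f 41 54 70
f 54 37 69
f 70 69 45
f 54 69 70
f 43 61 62
f 61 41 58
f 62 58 42
f 61 58 62
f 44 67 63
f 67 43 59
f 63 59 36
f 67 59 63
f 78 77 80
f 78 80 79
f 80 77 81
f 80 81 79
f 81 77 82
f 81 82 79
f 82 77 83
f 82 83 79
f 83 77 84
f 83 84 79
f 84 77 85
f 84 85 79
f 85 77 86
f 85 86 79
f 86 77 87
f 86 87 79
f 87 77 88
f 87 88 79
f 88 77 89
f 88 89 79
f 89 77 90
f 89 90 79
f 90 77 91
f 90 91 79
f 91 77 92
f 91 92 79
f 92 77 78
f 92 78 79



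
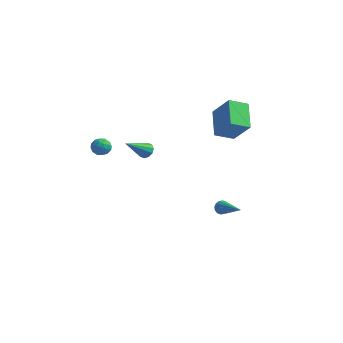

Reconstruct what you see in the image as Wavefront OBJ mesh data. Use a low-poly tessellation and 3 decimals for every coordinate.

v -1.28 1 0.947
v -1.054 1.285 1.385
v -1.8 -0.38 2.113
v -1.391 1.384 1.352
v -1.685 1.337 1.164
v -1.824 1.16 0.893
v -1.755 0.922 0.643
v -1.505 0.714 0.508
v -1.169 0.615 0.541
v -0.875 0.663 0.729
v -0.735 0.839 1
v -0.804 1.077 1.251
v 2.396 2.562 2.656
v 1.446 3.941 3.617
v 3.181 3.469 2.13
v 2.231 4.848 3.091
v 3.589 2.372 4.109
v 2.639 3.751 5.07
v 4.374 3.279 3.583
v 3.424 4.658 4.544
v 2.383 3.546 -4.167
v 2.666 3.743 -4.543
v 4.137 2.734 -3.273
v 2.658 3.931 -4.358
v 2.577 4.015 -4.122
v 2.444 3.974 -3.897
v 2.294 3.819 -3.746
v 2.168 3.59 -3.707
v 2.1 3.349 -3.791
v 2.108 3.161 -3.977
v 2.189 3.076 -4.213
v 2.322 3.117 -4.437
v 2.472 3.273 -4.589
v 2.597 3.502 -4.628
v -2.581 -1.945 2.195
v -2.214 -1.576 2.57
v -2.286 -2.784 2.73
v -1.919 -2.415 3.105
v -2.558 -2.372 3.14
v -2.74 -1.854 2.809
v -1.76 -2.506 2.491
v -1.942 -1.988 2.16
v -1.706 -1.923 2.753
v -2.2 -1.84 3.154
v -2.3 -2.52 2.146
v -2.794 -2.437 2.547
v -2.423 -1.687 2.335
v -2.077 -2.673 2.965
v -2.452 -2.648 2.985
v -2.237 -2.431 3.206
v -2.733 -1.85 2.476
v -2.517 -1.634 2.696
v -2.719 -2.101 3.032
v -1.983 -2.726 2.604
v -1.767 -2.51 2.824
v -2.263 -1.929 2.094
v -2.048 -1.712 2.315
v -1.781 -2.259 2.268
v -1.909 -1.674 2.663
v -1.736 -2.167 2.978
v -1.642 -2.221 2.617
v -1.749 -1.916 2.422
v -2.199 -1.626 2.899
v -2.026 -2.118 3.214
v -2.402 -2.093 3.234
v -2.509 -1.789 3.04
v -1.901 -1.829 3.007
v -2.474 -2.242 2.086
v -2.301 -2.734 2.401
v -1.991 -2.571 2.26
v -2.098 -2.267 2.066
v -2.764 -2.193 2.322
v -2.591 -2.686 2.637
v -2.751 -2.444 2.878
v -2.858 -2.139 2.683
v -2.599 -2.531 2.293
f 2 1 4
f 2 4 3
f 4 1 5
f 4 5 3
f 5 1 6
f 5 6 3
f 6 1 7
f 6 7 3
f 7 1 8
f 7 8 3
f 8 1 9
f 8 9 3
f 9 1 10
f 9 10 3
f 10 1 11
f 10 11 3
f 11 1 12
f 11 12 3
f 12 1 2
f 12 2 3
f 14 16 13
f 17 14 13
f 13 16 15
f 15 17 13
f 14 20 16
f 18 14 17
f 18 20 14
f 16 20 15
f 19 17 15
f 15 20 19
f 19 18 17
f 20 18 19
f 22 21 24
f 22 24 23
f 24 21 25
f 24 25 23
f 25 21 26
f 25 26 23
f 26 21 27
f 26 27 23
f 27 21 28
f 27 28 23
f 28 21 29
f 28 29 23
f 29 21 30
f 29 30 23
f 30 21 31
f 30 31 23
f 31 21 32
f 31 32 23
f 32 21 33
f 32 33 23
f 33 21 34
f 33 34 23
f 34 21 22
f 34 22 23
f 35 72 51
f 72 46 75
f 51 75 40
f 72 75 51
f 35 51 47
f 51 40 52
f 47 52 36
f 51 52 47
f 35 47 56
f 47 36 57
f 56 57 42
f 47 57 56
f 35 56 68
f 56 42 71
f 68 71 45
f 56 71 68
f 35 68 72
f 68 45 76
f 72 76 46
f 68 76 72
f 36 52 63
f 52 40 66
f 63 66 44
f 52 66 63
f 40 75 53
f 75 46 74
f 53 74 39
f 75 74 53
f 46 76 73
f 76 45 69
f 73 69 37
f 76 69 73
f 45 71 70
f 71 42 58
f 70 58 41
f 71 58 70
f 42 57 62
f 57 36 59
f 62 59 43
f 57 59 62
f 38 64 50
f 64 44 65
f 50 65 39
f 64 65 50
f 38 50 48
f 50 39 49
f 48 49 37
f 50 49 48
f 38 48 55
f 48 37 54
f 55 54 41
f 48 54 55
f 38 55 60
f 55 41 61
f 60 61 43
f 55 61 60
f 38 60 64
f 60 43 67
f 64 67 44
f 60 67 64
f 39 65 53
f 65 44 66
f 53 66 40
f 65 66 53
f 37 49 73
f 49 39 74
f 73 74 46
f 49 74 73
f 41 54 70
f 54 37 69
f 70 69 45
f 54 69 70
f 43 61 62
f 61 41 58
f 62 58 42
f 61 58 62
f 44 67 63
f 67 43 59
f 63 59 36
f 67 59 63



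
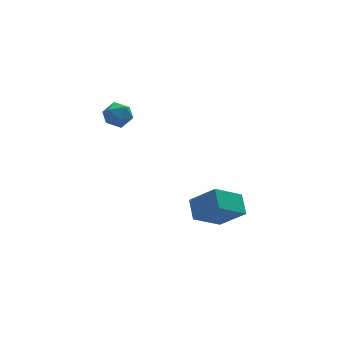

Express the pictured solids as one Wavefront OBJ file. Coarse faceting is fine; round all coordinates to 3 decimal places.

v -1.514 1.418 3.02
v -0.753 1.688 2.785
v -1.027 0.152 3.135
v -0.266 0.422 2.9
v -0.581 0.649 3.646
v -0.882 1.431 3.575
v -0.898 0.409 2.345
v -1.199 1.191 2.274
v -0.372 1.065 2.368
v -0.177 1.213 3.172
v -1.603 0.627 2.748
v -1.408 0.775 3.552
v 2.959 -2.982 -2.352
v 3.172 -1.895 -1.731
v 1.927 -2.091 -3.558
v 2.14 -1.004 -2.937
v 4.54 -2.656 -3.463
v 4.753 -1.569 -2.842
v 3.508 -1.765 -4.669
v 3.721 -0.678 -4.048
f 1 12 6
f 1 6 2
f 1 2 8
f 1 8 11
f 1 11 12
f 2 6 10
f 6 12 5
f 12 11 3
f 11 8 7
f 8 2 9
f 4 10 5
f 4 5 3
f 4 3 7
f 4 7 9
f 4 9 10
f 5 10 6
f 3 5 12
f 7 3 11
f 9 7 8
f 10 9 2
f 14 16 13
f 17 14 13
f 13 16 15
f 15 17 13
f 14 20 16
f 18 14 17
f 18 20 14
f 16 20 15
f 19 17 15
f 15 20 19
f 19 18 17
f 20 18 19



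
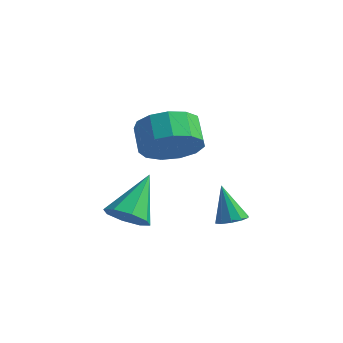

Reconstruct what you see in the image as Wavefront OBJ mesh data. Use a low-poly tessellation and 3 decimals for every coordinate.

v -2.493 1.954 3.016
v -1.709 2.484 3.398
v -2.363 2.955 4.086
v -3.147 2.426 3.704
v -1.928 2.802 2.972
v -2.582 3.274 3.661
v -2.325 2.851 2.561
v -2.979 3.323 3.249
v -2.777 2.616 2.293
v -3.43 3.087 2.981
v -3.138 2.17 2.255
v -3.791 2.642 2.944
v -3.294 1.656 2.459
v -3.948 2.128 3.147
v -3.196 1.237 2.839
v -3.85 1.708 3.528
v -2.875 1.045 3.276
v -3.529 1.516 3.964
v -2.433 1.142 3.63
v -3.087 1.613 4.318
v -2.009 1.497 3.789
v -2.663 1.968 4.477
v -1.74 1.997 3.702
v -2.394 2.468 4.391
v -3.731 1.25 -0.106
v -3.18 1.71 -0.436
v -3.989 2.53 1.246
v -3.734 1.823 -0.65
v -4.287 1.601 -0.545
v -4.514 1.173 -0.183
v -4.282 0.79 0.224
v -3.728 0.676 0.437
v -3.176 0.899 0.332
v -2.949 1.326 -0.03
v -1.724 3.847 -0.459
v -1.374 3.443 -0.328
v -2.196 3.873 0.879
v -1.216 3.74 -0.278
v -1.251 4.077 -0.297
v -1.467 4.327 -0.378
v -1.781 4.393 -0.49
v -2.073 4.251 -0.591
v -2.232 3.954 -0.641
v -2.196 3.617 -0.622
v -1.98 3.367 -0.541
v -1.666 3.301 -0.428
f 2 1 5
f 2 5 3
f 3 5 6
f 3 6 4
f 5 1 7
f 5 7 6
f 6 7 8
f 6 8 4
f 7 1 9
f 7 9 8
f 8 9 10
f 8 10 4
f 9 1 11
f 9 11 10
f 10 11 12
f 10 12 4
f 11 1 13
f 11 13 12
f 12 13 14
f 12 14 4
f 13 1 15
f 13 15 14
f 14 15 16
f 14 16 4
f 15 1 17
f 15 17 16
f 16 17 18
f 16 18 4
f 17 1 19
f 17 19 18
f 18 19 20
f 18 20 4
f 19 1 21
f 19 21 20
f 20 21 22
f 20 22 4
f 21 1 23
f 21 23 22
f 22 23 24
f 22 24 4
f 23 1 2
f 23 2 24
f 24 2 3
f 24 3 4
f 26 25 28
f 26 28 27
f 28 25 29
f 28 29 27
f 29 25 30
f 29 30 27
f 30 25 31
f 30 31 27
f 31 25 32
f 31 32 27
f 32 25 33
f 32 33 27
f 33 25 34
f 33 34 27
f 34 25 26
f 34 26 27
f 36 35 38
f 36 38 37
f 38 35 39
f 38 39 37
f 39 35 40
f 39 40 37
f 40 35 41
f 40 41 37
f 41 35 42
f 41 42 37
f 42 35 43
f 42 43 37
f 43 35 44
f 43 44 37
f 44 35 45
f 44 45 37
f 45 35 46
f 45 46 37
f 46 35 36
f 46 36 37



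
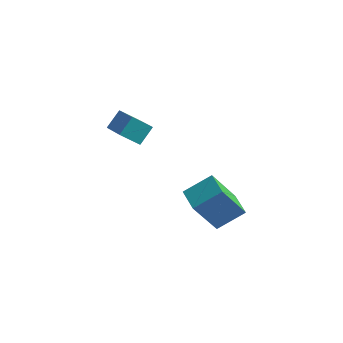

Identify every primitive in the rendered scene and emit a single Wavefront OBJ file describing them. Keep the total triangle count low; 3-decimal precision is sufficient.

v 0.761 -2.704 -0.928
v 1.621 -1.937 -0.245
v 0.015 -1.942 -0.845
v 0.875 -1.174 -0.162
v 1.405 -1.886 -2.658
v 2.265 -1.118 -1.975
v 0.659 -1.123 -2.575
v 1.519 -0.356 -1.892
v -2.856 -2.465 2.402
v -1.881 -3.387 3.051
v -2.64 -1.822 2.994
v -1.666 -2.744 3.642
v -2.174 -2.156 1.818
v -1.2 -3.078 2.466
v -1.959 -1.513 2.409
v -0.984 -2.435 3.058
f 2 4 1
f 5 2 1
f 1 4 3
f 3 5 1
f 2 8 4
f 6 2 5
f 6 8 2
f 4 8 3
f 7 5 3
f 3 8 7
f 7 6 5
f 8 6 7
f 10 12 9
f 13 10 9
f 9 12 11
f 11 13 9
f 10 16 12
f 14 10 13
f 14 16 10
f 12 16 11
f 15 13 11
f 11 16 15
f 15 14 13
f 16 14 15



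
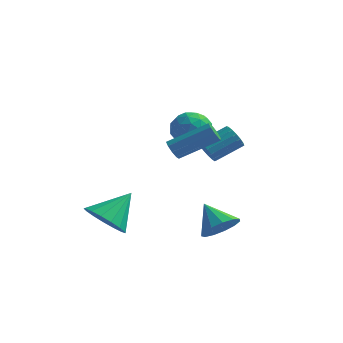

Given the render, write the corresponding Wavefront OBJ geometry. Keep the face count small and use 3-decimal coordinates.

v 4.085 0.18 -2.24
v 4.741 0.515 -1.74
v 3.115 0.68 -1.3
v 4.613 0.875 -2.064
v 4.317 1.015 -2.444
v 3.947 0.89 -2.759
v 3.621 0.539 -2.909
v 3.442 0.075 -2.847
v 3.468 -0.356 -2.592
v 3.689 -0.617 -2.225
v 4.036 -0.624 -1.863
v 4.398 -0.377 -1.621
v 4.661 0.048 -1.575
v 2.275 2.809 0.632
v 2.743 2.659 0.238
v 3.613 3.601 0.914
v 3.145 3.751 1.308
v 2.603 2.887 0.1
v 3.473 3.83 0.776
v 2.388 3.097 0.084
v 3.258 4.04 0.76
v 2.147 3.242 0.193
v 3.017 4.185 0.869
v 1.935 3.287 0.403
v 2.805 4.23 1.079
v 1.801 3.222 0.665
v 2.671 4.165 1.341
v 1.776 3.063 0.92
v 2.646 4.006 1.596
v 1.865 2.846 1.109
v 2.735 3.788 1.785
v 2.048 2.62 1.188
v 2.918 3.562 1.864
v 2.283 2.437 1.141
v 3.153 3.38 1.816
v 2.516 2.339 0.976
v 3.386 3.282 1.652
v 2.694 2.349 0.733
v 3.564 3.292 1.409
v 2.776 2.465 0.467
v 3.646 3.407 1.143
v 2.411 -0.778 2.192
v 2.729 -1.112 1.999
v 4.167 -0.296 2.955
v 3.849 0.038 3.148
v 2.709 -0.838 1.795
v 4.147 -0.022 2.752
v 2.55 -0.536 1.777
v 3.988 0.28 2.733
v 2.326 -0.347 1.953
v 3.763 0.469 2.909
v 2.141 -0.36 2.24
v 3.579 0.456 3.197
v 2.083 -0.568 2.505
v 3.521 0.248 3.462
v 2.179 -0.875 2.624
v 3.616 -0.058 3.58
v 2.383 -1.136 2.54
v 3.82 -0.32 3.496
v 2.6 -1.23 2.293
v 4.038 -0.413 3.25
v -0.669 -0.689 -2.446
v -0.003 -1.427 -2.052
v -0.051 0.509 -1.254
v 0.27 -1.2 -2.421
v 0.328 -0.856 -2.796
v 0.157 -0.474 -3.091
v -0.203 -0.141 -3.238
v -0.67 0.066 -3.204
v -1.137 0.101 -2.997
v -1.497 -0.046 -2.663
v -1.667 -0.339 -2.28
v -1.609 -0.713 -1.934
v -1.335 -1.082 -1.707
v -0.909 -1.36 -1.648
v -0.428 -1.484 -1.773
v 1.176 4.29 1.845
v 1.89 4.072 1.247
v 0.67 2.828 1.773
v 1.384 2.61 1.175
v 1.572 2.813 2.091
v 1.885 3.716 2.136
v 0.675 3.184 0.884
v 0.988 4.087 0.929
v 1.581 3.388 0.653
v 2.135 3.159 1.399
v 0.425 3.741 1.621
v 0.979 3.512 2.367
v 1.578 4.309 1.553
v 0.982 2.591 1.467
v 1.093 2.71 2.006
v 1.513 2.582 1.654
v 1.574 4.1 2.075
v 1.994 3.972 1.723
v 1.807 3.232 2.219
v 0.566 2.928 1.297
v 0.986 2.8 0.945
v 1.047 4.318 1.366
v 1.467 4.19 1.014
v 0.753 3.668 0.801
v 1.816 3.779 0.852
v 1.518 2.92 0.81
v 1.101 3.257 0.639
v 1.285 3.788 0.665
v 2.141 3.645 1.29
v 1.844 2.786 1.248
v 1.954 2.905 1.786
v 2.138 3.436 1.813
v 1.96 3.243 0.941
v 0.716 4.114 1.772
v 0.419 3.255 1.73
v 0.422 3.464 1.207
v 0.606 3.995 1.234
v 1.042 3.98 2.21
v 0.744 3.121 2.168
v 1.275 3.112 2.355
v 1.459 3.643 2.381
v 0.6 3.657 2.079
f 2 1 4
f 2 4 3
f 4 1 5
f 4 5 3
f 5 1 6
f 5 6 3
f 6 1 7
f 6 7 3
f 7 1 8
f 7 8 3
f 8 1 9
f 8 9 3
f 9 1 10
f 9 10 3
f 10 1 11
f 10 11 3
f 11 1 12
f 11 12 3
f 12 1 13
f 12 13 3
f 13 1 2
f 13 2 3
f 15 14 18
f 15 18 16
f 16 18 19
f 16 19 17
f 18 14 20
f 18 20 19
f 19 20 21
f 19 21 17
f 20 14 22
f 20 22 21
f 21 22 23
f 21 23 17
f 22 14 24
f 22 24 23
f 23 24 25
f 23 25 17
f 24 14 26
f 24 26 25
f 25 26 27
f 25 27 17
f 26 14 28
f 26 28 27
f 27 28 29
f 27 29 17
f 28 14 30
f 28 30 29
f 29 30 31
f 29 31 17
f 30 14 32
f 30 32 31
f 31 32 33
f 31 33 17
f 32 14 34
f 32 34 33
f 33 34 35
f 33 35 17
f 34 14 36
f 34 36 35
f 35 36 37
f 35 37 17
f 36 14 38
f 36 38 37
f 37 38 39
f 37 39 17
f 38 14 40
f 38 40 39
f 39 40 41
f 39 41 17
f 40 14 15
f 40 15 41
f 41 15 16
f 41 16 17
f 43 42 46
f 43 46 44
f 44 46 47
f 44 47 45
f 46 42 48
f 46 48 47
f 47 48 49
f 47 49 45
f 48 42 50
f 48 50 49
f 49 50 51
f 49 51 45
f 50 42 52
f 50 52 51
f 51 52 53
f 51 53 45
f 52 42 54
f 52 54 53
f 53 54 55
f 53 55 45
f 54 42 56
f 54 56 55
f 55 56 57
f 55 57 45
f 56 42 58
f 56 58 57
f 57 58 59
f 57 59 45
f 58 42 60
f 58 60 59
f 59 60 61
f 59 61 45
f 60 42 43
f 60 43 61
f 61 43 44
f 61 44 45
f 63 62 65
f 63 65 64
f 65 62 66
f 65 66 64
f 66 62 67
f 66 67 64
f 67 62 68
f 67 68 64
f 68 62 69
f 68 69 64
f 69 62 70
f 69 70 64
f 70 62 71
f 70 71 64
f 71 62 72
f 71 72 64
f 72 62 73
f 72 73 64
f 73 62 74
f 73 74 64
f 74 62 75
f 74 75 64
f 75 62 76
f 75 76 64
f 76 62 63
f 76 63 64
f 77 114 93
f 114 88 117
f 93 117 82
f 114 117 93
f 77 93 89
f 93 82 94
f 89 94 78
f 93 94 89
f 77 89 98
f 89 78 99
f 98 99 84
f 89 99 98
f 77 98 110
f 98 84 113
f 110 113 87
f 98 113 110
f 77 110 114
f 110 87 118
f 114 118 88
f 110 118 114
f 78 94 105
f 94 82 108
f 105 108 86
f 94 108 105
f 82 117 95
f 117 88 116
f 95 116 81
f 117 116 95
f 88 118 115
f 118 87 111
f 115 111 79
f 118 111 115
f 87 113 112
f 113 84 100
f 112 100 83
f 113 100 112
f 84 99 104
f 99 78 101
f 104 101 85
f 99 101 104
f 80 106 92
f 106 86 107
f 92 107 81
f 106 107 92
f 80 92 90
f 92 81 91
f 90 91 79
f 92 91 90
f 80 90 97
f 90 79 96
f 97 96 83
f 90 96 97
f 80 97 102
f 97 83 103
f 102 103 85
f 97 103 102
f 80 102 106
f 102 85 109
f 106 109 86
f 102 109 106
f 81 107 95
f 107 86 108
f 95 108 82
f 107 108 95
f 79 91 115
f 91 81 116
f 115 116 88
f 91 116 115
f 83 96 112
f 96 79 111
f 112 111 87
f 96 111 112
f 85 103 104
f 103 83 100
f 104 100 84
f 103 100 104
f 86 109 105
f 109 85 101
f 105 101 78
f 109 101 105



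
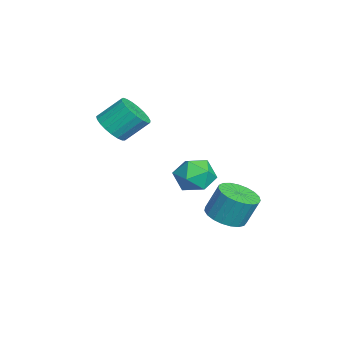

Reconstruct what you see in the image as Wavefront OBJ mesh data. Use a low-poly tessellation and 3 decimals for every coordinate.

v 3.316 0.925 -1.689
v 4.38 0.697 -1.626
v 4.428 1.347 -0.088
v 3.364 1.575 -0.151
v 4.383 1.114 -1.802
v 4.431 1.765 -0.265
v 4.202 1.499 -1.959
v 4.25 2.149 -0.422
v 3.868 1.784 -2.069
v 3.916 2.435 -0.532
v 3.438 1.921 -2.114
v 3.486 2.571 -0.576
v 2.987 1.886 -2.085
v 3.035 2.536 -0.547
v 2.593 1.684 -1.987
v 2.641 2.334 -0.45
v 2.324 1.351 -1.838
v 2.372 2.001 -0.301
v 2.227 0.945 -1.663
v 2.274 1.595 -0.126
v 2.317 0.535 -1.493
v 2.365 1.185 0.045
v 2.581 0.192 -1.356
v 2.629 0.842 0.182
v 2.972 -0.024 -1.277
v 3.02 0.626 0.261
v 3.422 -0.075 -1.269
v 3.47 0.575 0.268
v 3.854 0.046 -1.334
v 3.902 0.696 0.204
v 4.193 0.319 -1.46
v 4.241 0.969 0.078
v -3.188 0.291 -1.213
v -2.737 0.783 -2.234
v -2.663 -1.503 -1.846
v -2.212 -1.011 -2.867
v -1.659 -0.811 -1.799
v -1.984 0.297 -1.407
v -3.416 -1.017 -2.673
v -3.741 0.091 -2.281
v -2.879 -0.025 -3.136
v -1.793 0.102 -2.596
v -3.607 -0.822 -1.484
v -2.521 -0.695 -0.944
v -2.569 -4.571 1.442
v -1.612 -4.83 1.819
v -1.735 -3.567 2.996
v -2.691 -3.309 2.618
v -1.511 -4.532 1.51
v -1.634 -3.269 2.686
v -1.593 -4.241 1.189
v -1.716 -2.979 2.366
v -1.844 -4.007 0.912
v -1.967 -2.745 2.088
v -2.22 -3.871 0.727
v -2.343 -2.608 1.903
v -2.656 -3.856 0.665
v -2.779 -2.593 1.841
v -3.077 -3.964 0.737
v -3.2 -2.702 1.913
v -3.41 -4.178 0.931
v -3.533 -2.915 2.108
v -3.598 -4.459 1.214
v -3.721 -3.197 2.39
v -3.607 -4.76 1.536
v -3.73 -3.497 2.712
v -3.437 -5.028 1.842
v -3.56 -3.766 3.018
v -3.117 -5.218 2.078
v -3.24 -3.955 3.254
v -2.702 -5.295 2.205
v -2.825 -4.032 3.381
v -2.264 -5.247 2.199
v -2.387 -3.985 3.376
v -1.878 -5.083 2.063
v -2.001 -3.82 3.239
f 2 1 5
f 2 5 3
f 3 5 6
f 3 6 4
f 5 1 7
f 5 7 6
f 6 7 8
f 6 8 4
f 7 1 9
f 7 9 8
f 8 9 10
f 8 10 4
f 9 1 11
f 9 11 10
f 10 11 12
f 10 12 4
f 11 1 13
f 11 13 12
f 12 13 14
f 12 14 4
f 13 1 15
f 13 15 14
f 14 15 16
f 14 16 4
f 15 1 17
f 15 17 16
f 16 17 18
f 16 18 4
f 17 1 19
f 17 19 18
f 18 19 20
f 18 20 4
f 19 1 21
f 19 21 20
f 20 21 22
f 20 22 4
f 21 1 23
f 21 23 22
f 22 23 24
f 22 24 4
f 23 1 25
f 23 25 24
f 24 25 26
f 24 26 4
f 25 1 27
f 25 27 26
f 26 27 28
f 26 28 4
f 27 1 29
f 27 29 28
f 28 29 30
f 28 30 4
f 29 1 31
f 29 31 30
f 30 31 32
f 30 32 4
f 31 1 2
f 31 2 32
f 32 2 3
f 32 3 4
f 33 44 38
f 33 38 34
f 33 34 40
f 33 40 43
f 33 43 44
f 34 38 42
f 38 44 37
f 44 43 35
f 43 40 39
f 40 34 41
f 36 42 37
f 36 37 35
f 36 35 39
f 36 39 41
f 36 41 42
f 37 42 38
f 35 37 44
f 39 35 43
f 41 39 40
f 42 41 34
f 46 45 49
f 46 49 47
f 47 49 50
f 47 50 48
f 49 45 51
f 49 51 50
f 50 51 52
f 50 52 48
f 51 45 53
f 51 53 52
f 52 53 54
f 52 54 48
f 53 45 55
f 53 55 54
f 54 55 56
f 54 56 48
f 55 45 57
f 55 57 56
f 56 57 58
f 56 58 48
f 57 45 59
f 57 59 58
f 58 59 60
f 58 60 48
f 59 45 61
f 59 61 60
f 60 61 62
f 60 62 48
f 61 45 63
f 61 63 62
f 62 63 64
f 62 64 48
f 63 45 65
f 63 65 64
f 64 65 66
f 64 66 48
f 65 45 67
f 65 67 66
f 66 67 68
f 66 68 48
f 67 45 69
f 67 69 68
f 68 69 70
f 68 70 48
f 69 45 71
f 69 71 70
f 70 71 72
f 70 72 48
f 71 45 73
f 71 73 72
f 72 73 74
f 72 74 48
f 73 45 75
f 73 75 74
f 74 75 76
f 74 76 48
f 75 45 46
f 75 46 76
f 76 46 47
f 76 47 48



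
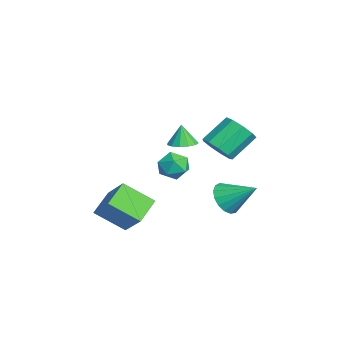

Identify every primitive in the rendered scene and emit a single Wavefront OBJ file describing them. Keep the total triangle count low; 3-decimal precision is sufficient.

v -3.387 2.192 0.471
v -2.888 2.945 -0.044
v -3.593 4.261 1.195
v -4.093 3.508 1.709
v -3.538 2.854 -0.318
v -4.244 4.169 0.921
v -4.118 2.453 -0.222
v -4.823 3.768 1.017
v -4.356 1.93 0.197
v -5.061 3.245 1.436
v -4.141 1.53 0.745
v -4.846 2.845 1.984
v -3.573 1.44 1.164
v -4.278 2.755 2.403
v -2.918 1.702 1.259
v -3.624 3.017 2.497
v -2.483 2.193 0.984
v -3.189 3.509 2.223
v -2.471 2.684 0.47
v -3.177 4 1.709
v -0.573 0.177 2.362
v 0.186 -0.033 2.498
v -0.807 0.123 3.578
v 0.174 0.417 2.516
v -0.076 0.791 2.485
v -0.483 0.971 2.415
v -0.92 0.898 2.328
v -1.246 0.596 2.252
v -1.359 0.162 2.21
v -1.222 -0.268 2.217
v -0.88 -0.556 2.27
v -0.44 -0.611 2.352
v -0.043 -0.416 2.437
v -0.101 0.385 1.57
v 0.497 -0.343 1.665
v -0.737 -0.297 0.355
v -0.139 -1.025 0.45
v -0.818 -0.882 1.094
v -0.425 -0.461 1.845
v 0.185 -0.179 0.175
v 0.578 0.242 0.926
v 0.673 -0.691 0.803
v 0.054 -1.126 1.371
v -0.294 0.486 0.649
v -0.913 0.051 1.217
v -1.471 2.513 -2.182
v -1.075 2.964 -3.056
v -0.669 3.987 -1.058
v -1.534 3.176 -3.007
v -1.978 3.236 -2.769
v -2.306 3.131 -2.396
v -2.443 2.884 -1.975
v -2.357 2.552 -1.601
v -2.069 2.211 -1.36
v -1.643 1.94 -1.307
v -1.179 1.799 -1.455
v -0.781 1.822 -1.77
v -0.542 2.004 -2.178
v -0.515 2.302 -2.588
v -0.708 2.648 -2.905
v -1.794 -3.568 -1.718
v -0.46 -2.854 -0.349
v -1.466 -1.959 -2.877
v -0.133 -1.245 -1.508
v -0.567 -4.375 -2.492
v 0.766 -3.661 -1.123
v -0.24 -2.766 -3.651
v 1.094 -2.052 -2.282
f 2 1 5
f 2 5 3
f 3 5 6
f 3 6 4
f 5 1 7
f 5 7 6
f 6 7 8
f 6 8 4
f 7 1 9
f 7 9 8
f 8 9 10
f 8 10 4
f 9 1 11
f 9 11 10
f 10 11 12
f 10 12 4
f 11 1 13
f 11 13 12
f 12 13 14
f 12 14 4
f 13 1 15
f 13 15 14
f 14 15 16
f 14 16 4
f 15 1 17
f 15 17 16
f 16 17 18
f 16 18 4
f 17 1 19
f 17 19 18
f 18 19 20
f 18 20 4
f 19 1 2
f 19 2 20
f 20 2 3
f 20 3 4
f 22 21 24
f 22 24 23
f 24 21 25
f 24 25 23
f 25 21 26
f 25 26 23
f 26 21 27
f 26 27 23
f 27 21 28
f 27 28 23
f 28 21 29
f 28 29 23
f 29 21 30
f 29 30 23
f 30 21 31
f 30 31 23
f 31 21 32
f 31 32 23
f 32 21 33
f 32 33 23
f 33 21 22
f 33 22 23
f 34 45 39
f 34 39 35
f 34 35 41
f 34 41 44
f 34 44 45
f 35 39 43
f 39 45 38
f 45 44 36
f 44 41 40
f 41 35 42
f 37 43 38
f 37 38 36
f 37 36 40
f 37 40 42
f 37 42 43
f 38 43 39
f 36 38 45
f 40 36 44
f 42 40 41
f 43 42 35
f 47 46 49
f 47 49 48
f 49 46 50
f 49 50 48
f 50 46 51
f 50 51 48
f 51 46 52
f 51 52 48
f 52 46 53
f 52 53 48
f 53 46 54
f 53 54 48
f 54 46 55
f 54 55 48
f 55 46 56
f 55 56 48
f 56 46 57
f 56 57 48
f 57 46 58
f 57 58 48
f 58 46 59
f 58 59 48
f 59 46 60
f 59 60 48
f 60 46 47
f 60 47 48
f 62 64 61
f 65 62 61
f 61 64 63
f 63 65 61
f 62 68 64
f 66 62 65
f 66 68 62
f 64 68 63
f 67 65 63
f 63 68 67
f 67 66 65
f 68 66 67



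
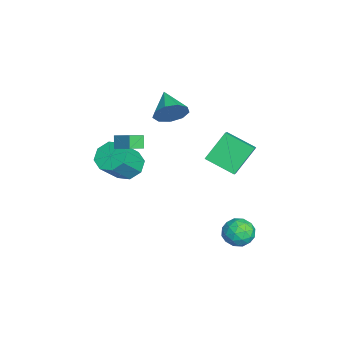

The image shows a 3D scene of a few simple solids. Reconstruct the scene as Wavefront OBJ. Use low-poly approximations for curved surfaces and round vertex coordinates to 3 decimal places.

v -0.992 -3.196 2.333
v -0.468 -3.954 2.695
v -0.162 -2.348 2.912
v 0.361 -3.106 3.273
v -0.501 -3.194 1.627
v 0.022 -3.952 1.988
v 0.328 -2.346 2.205
v 0.852 -3.104 2.567
v -3.802 1.181 -1.616
v -4.68 2.345 -0.077
v -3.063 2.798 -2.418
v -3.941 3.962 -0.878
v -2.519 1.018 -0.762
v -3.397 2.182 0.778
v -1.78 2.635 -1.563
v -2.658 3.799 -0.024
v 2.78 3.34 -2.146
v 3.654 3.259 -2.578
v 2.286 2.041 -2.902
v 3.16 1.96 -3.334
v 3.073 1.802 -2.373
v 3.379 2.604 -1.906
v 2.561 2.696 -3.574
v 2.867 3.498 -3.107
v 3.518 2.861 -3.461
v 3.835 2.309 -2.719
v 2.105 2.991 -2.761
v 2.422 2.439 -2.019
v 3.26 3.413 -2.295
v 2.68 1.887 -3.185
v 2.629 1.793 -2.62
v 3.142 1.746 -2.874
v 3.099 3.029 -1.9
v 3.612 2.981 -2.155
v 3.271 2.125 -2.034
v 2.328 2.319 -3.325
v 2.841 2.271 -3.58
v 2.798 3.554 -2.606
v 3.311 3.507 -2.86
v 2.669 3.175 -3.446
v 3.694 3.132 -3.069
v 3.404 2.369 -3.513
v 3.052 2.801 -3.654
v 3.232 3.273 -3.379
v 3.88 2.807 -2.632
v 3.59 2.044 -3.077
v 3.539 1.951 -2.512
v 3.719 2.423 -2.237
v 3.801 2.573 -3.151
v 2.35 3.256 -2.403
v 2.06 2.493 -2.848
v 2.221 2.877 -3.243
v 2.401 3.349 -2.968
v 2.536 2.931 -1.967
v 2.246 2.168 -2.411
v 2.708 2.027 -2.101
v 2.888 2.499 -1.826
v 2.139 2.727 -2.329
v -4.164 -3.264 -2.456
v -3.646 -3.863 -3.175
v -2.617 -4.835 -1.623
v -3.136 -4.236 -0.904
v -3.25 -3.168 -3.002
v -2.221 -4.14 -1.451
v -3.389 -2.529 -2.51
v -2.36 -3.501 -0.958
v -3.982 -2.32 -1.985
v -2.954 -3.292 -0.434
v -4.683 -2.665 -1.737
v -3.654 -3.637 -0.185
v -5.079 -3.36 -1.909
v -4.05 -4.332 -0.358
v -4.94 -3.999 -2.402
v -3.911 -4.971 -0.85
v -4.346 -4.208 -2.926
v -3.318 -5.18 -1.375
v -3.021 -0.847 2.681
v -2.545 -1.187 3.565
v -4.619 -1.213 3.399
v -2.685 -0.478 3.616
v -2.982 0.059 3.23
v -3.297 0.173 2.587
v -3.483 -0.191 1.988
v -3.453 -0.861 1.713
v -3.22 -1.525 1.891
v -2.895 -1.871 2.439
v -2.628 -1.738 3.1
f 2 4 1
f 5 2 1
f 1 4 3
f 3 5 1
f 2 8 4
f 6 2 5
f 6 8 2
f 4 8 3
f 7 5 3
f 3 8 7
f 7 6 5
f 8 6 7
f 10 12 9
f 13 10 9
f 9 12 11
f 11 13 9
f 10 16 12
f 14 10 13
f 14 16 10
f 12 16 11
f 15 13 11
f 11 16 15
f 15 14 13
f 16 14 15
f 17 54 33
f 54 28 57
f 33 57 22
f 54 57 33
f 17 33 29
f 33 22 34
f 29 34 18
f 33 34 29
f 17 29 38
f 29 18 39
f 38 39 24
f 29 39 38
f 17 38 50
f 38 24 53
f 50 53 27
f 38 53 50
f 17 50 54
f 50 27 58
f 54 58 28
f 50 58 54
f 18 34 45
f 34 22 48
f 45 48 26
f 34 48 45
f 22 57 35
f 57 28 56
f 35 56 21
f 57 56 35
f 28 58 55
f 58 27 51
f 55 51 19
f 58 51 55
f 27 53 52
f 53 24 40
f 52 40 23
f 53 40 52
f 24 39 44
f 39 18 41
f 44 41 25
f 39 41 44
f 20 46 32
f 46 26 47
f 32 47 21
f 46 47 32
f 20 32 30
f 32 21 31
f 30 31 19
f 32 31 30
f 20 30 37
f 30 19 36
f 37 36 23
f 30 36 37
f 20 37 42
f 37 23 43
f 42 43 25
f 37 43 42
f 20 42 46
f 42 25 49
f 46 49 26
f 42 49 46
f 21 47 35
f 47 26 48
f 35 48 22
f 47 48 35
f 19 31 55
f 31 21 56
f 55 56 28
f 31 56 55
f 23 36 52
f 36 19 51
f 52 51 27
f 36 51 52
f 25 43 44
f 43 23 40
f 44 40 24
f 43 40 44
f 26 49 45
f 49 25 41
f 45 41 18
f 49 41 45
f 60 59 63
f 60 63 61
f 61 63 64
f 61 64 62
f 63 59 65
f 63 65 64
f 64 65 66
f 64 66 62
f 65 59 67
f 65 67 66
f 66 67 68
f 66 68 62
f 67 59 69
f 67 69 68
f 68 69 70
f 68 70 62
f 69 59 71
f 69 71 70
f 70 71 72
f 70 72 62
f 71 59 73
f 71 73 72
f 72 73 74
f 72 74 62
f 73 59 75
f 73 75 74
f 74 75 76
f 74 76 62
f 75 59 60
f 75 60 76
f 76 60 61
f 76 61 62
f 78 77 80
f 78 80 79
f 80 77 81
f 80 81 79
f 81 77 82
f 81 82 79
f 82 77 83
f 82 83 79
f 83 77 84
f 83 84 79
f 84 77 85
f 84 85 79
f 85 77 86
f 85 86 79
f 86 77 87
f 86 87 79
f 87 77 78
f 87 78 79



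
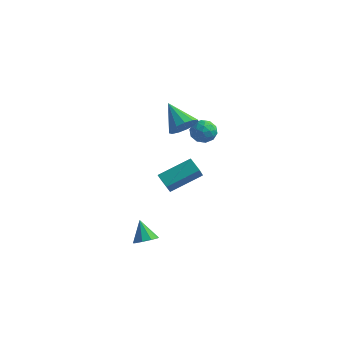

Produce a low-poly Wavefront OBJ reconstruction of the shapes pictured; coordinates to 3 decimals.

v 0.485 0.943 0.762
v 0.738 0.535 1.351
v -0.645 1.537 1.658
v 0.946 0.909 1.365
v 1.007 1.294 1.188
v 0.903 1.567 0.875
v 0.666 1.643 0.526
v 0.372 1.496 0.253
v 0.113 1.173 0.14
v -0.027 0.778 0.225
v -0.005 0.435 0.481
v 0.173 0.253 0.825
v 0.45 0.29 1.15
v 0.031 3.844 -1.359
v 0.697 3.653 -1.396
v -0.177 2.987 -0.664
v 0.489 2.796 -0.701
v 0.314 3.383 -0.375
v 0.442 3.913 -0.804
v 0.078 2.727 -1.256
v 0.206 3.257 -1.685
v 0.726 2.963 -1.332
v 0.872 3.368 -0.788
v -0.352 3.272 -1.272
v -0.206 3.677 -0.728
v 0.382 3.824 -1.438
v 0.138 2.816 -0.622
v 0.035 3.161 -0.43
v 0.427 3.049 -0.452
v 0.232 3.977 -1.091
v 0.624 3.864 -1.112
v 0.399 3.705 -0.513
v -0.104 2.776 -0.948
v 0.288 2.663 -0.969
v 0.093 3.591 -1.608
v 0.485 3.479 -1.63
v 0.121 2.935 -1.547
v 0.791 3.306 -1.422
v 0.669 2.802 -1.014
v 0.427 2.762 -1.34
v 0.502 3.073 -1.592
v 0.876 3.544 -1.103
v 0.755 3.04 -0.694
v 0.652 3.385 -0.503
v 0.727 3.697 -0.755
v 0.894 3.138 -1.065
v -0.235 3.6 -1.366
v -0.356 3.096 -0.957
v -0.207 2.943 -1.305
v -0.132 3.255 -1.557
v -0.149 3.838 -1.046
v -0.271 3.334 -0.638
v 0.018 3.567 -0.468
v 0.093 3.878 -0.72
v -0.374 3.502 -0.995
v 0.716 -3.081 -4.292
v 1.12 -3.334 -3.927
v 0.164 -2.659 -3.388
v 1.241 -2.955 -4.029
v 1.117 -2.636 -4.255
v 0.805 -2.525 -4.498
v 0.452 -2.674 -4.644
v 0.222 -3.014 -4.625
v 0.224 -3.385 -4.451
v 0.456 -3.614 -4.202
v 0.81 -3.594 -3.995
v 0.392 -0.22 -2.976
v 0.563 -0.871 -2.157
v -0.234 0.097 -2.593
v -0.063 -0.554 -1.774
v 1.443 0.974 -2.246
v 1.614 0.323 -1.427
v 0.817 1.291 -1.863
v 0.988 0.64 -1.044
f 2 1 4
f 2 4 3
f 4 1 5
f 4 5 3
f 5 1 6
f 5 6 3
f 6 1 7
f 6 7 3
f 7 1 8
f 7 8 3
f 8 1 9
f 8 9 3
f 9 1 10
f 9 10 3
f 10 1 11
f 10 11 3
f 11 1 12
f 11 12 3
f 12 1 13
f 12 13 3
f 13 1 2
f 13 2 3
f 14 51 30
f 51 25 54
f 30 54 19
f 51 54 30
f 14 30 26
f 30 19 31
f 26 31 15
f 30 31 26
f 14 26 35
f 26 15 36
f 35 36 21
f 26 36 35
f 14 35 47
f 35 21 50
f 47 50 24
f 35 50 47
f 14 47 51
f 47 24 55
f 51 55 25
f 47 55 51
f 15 31 42
f 31 19 45
f 42 45 23
f 31 45 42
f 19 54 32
f 54 25 53
f 32 53 18
f 54 53 32
f 25 55 52
f 55 24 48
f 52 48 16
f 55 48 52
f 24 50 49
f 50 21 37
f 49 37 20
f 50 37 49
f 21 36 41
f 36 15 38
f 41 38 22
f 36 38 41
f 17 43 29
f 43 23 44
f 29 44 18
f 43 44 29
f 17 29 27
f 29 18 28
f 27 28 16
f 29 28 27
f 17 27 34
f 27 16 33
f 34 33 20
f 27 33 34
f 17 34 39
f 34 20 40
f 39 40 22
f 34 40 39
f 17 39 43
f 39 22 46
f 43 46 23
f 39 46 43
f 18 44 32
f 44 23 45
f 32 45 19
f 44 45 32
f 16 28 52
f 28 18 53
f 52 53 25
f 28 53 52
f 20 33 49
f 33 16 48
f 49 48 24
f 33 48 49
f 22 40 41
f 40 20 37
f 41 37 21
f 40 37 41
f 23 46 42
f 46 22 38
f 42 38 15
f 46 38 42
f 57 56 59
f 57 59 58
f 59 56 60
f 59 60 58
f 60 56 61
f 60 61 58
f 61 56 62
f 61 62 58
f 62 56 63
f 62 63 58
f 63 56 64
f 63 64 58
f 64 56 65
f 64 65 58
f 65 56 66
f 65 66 58
f 66 56 57
f 66 57 58
f 68 70 67
f 71 68 67
f 67 70 69
f 69 71 67
f 68 74 70
f 72 68 71
f 72 74 68
f 70 74 69
f 73 71 69
f 69 74 73
f 73 72 71
f 74 72 73

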